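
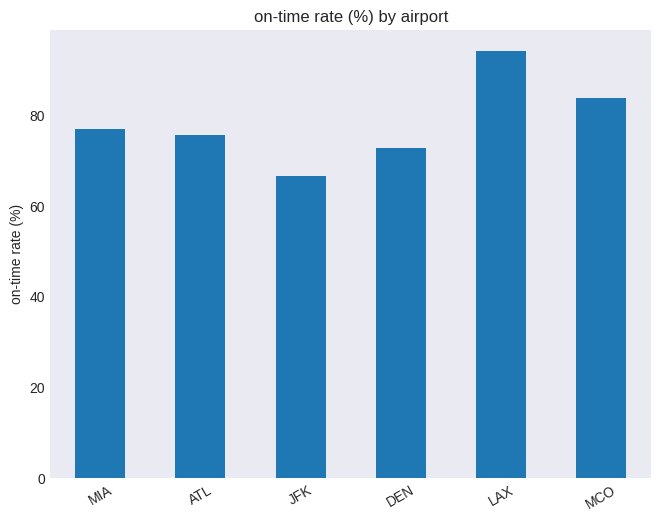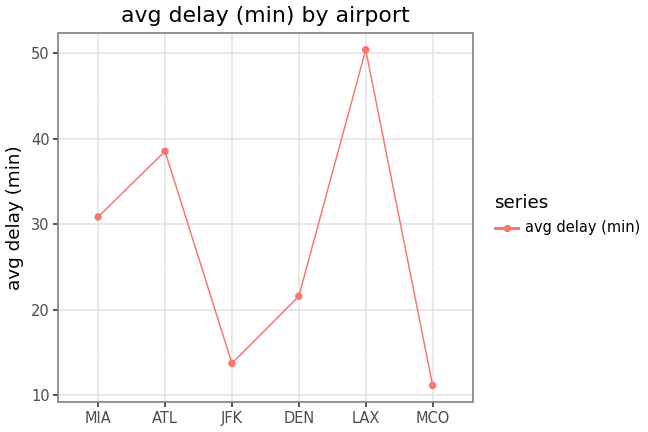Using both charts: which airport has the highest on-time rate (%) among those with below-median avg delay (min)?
Chart 2 median avg delay (min) ≈ 25; below-median airports: JFK, DEN, MCO. Among those, MCO has the highest on-time rate (%) (≈ 80).

MCO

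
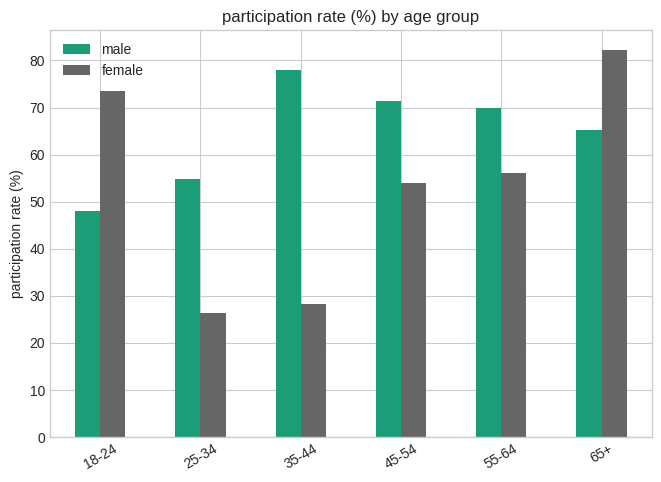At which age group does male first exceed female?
25-34

18-24: male ≈ 50 vs female ≈ 70 (not yet); 25-34: male ≈ 50 vs female ≈ 30 (first crossover).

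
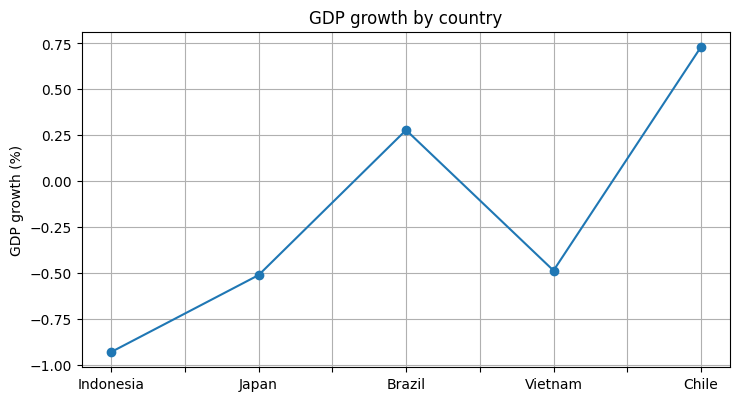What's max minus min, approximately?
≈ 1.8

Max Chile ≈ 0.8, min Indonesia ≈ -1.0; range ≈ 1.8.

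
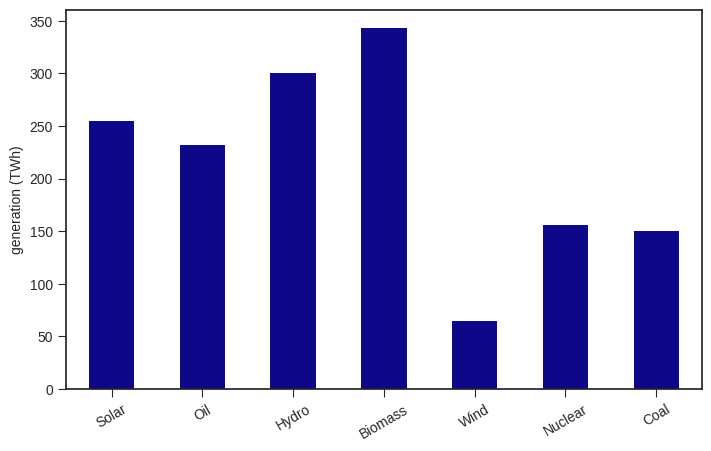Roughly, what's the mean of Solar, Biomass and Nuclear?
(250 + 350 + 150) / 3 ≈ 250.

≈ 250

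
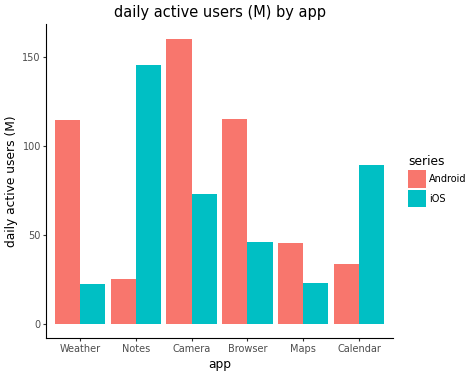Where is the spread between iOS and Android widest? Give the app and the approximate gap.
Notes, ≈ 120 M

Notes: iOS ≈ 140, Android ≈ 20 → gap ≈ 120. Next-largest (Weather) is only ≈ 100.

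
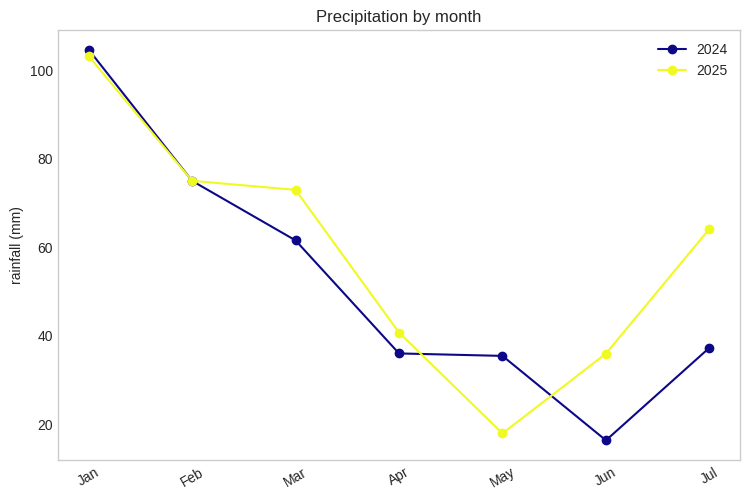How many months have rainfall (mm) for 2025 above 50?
Above 50: Jan, Feb, Mar, Jul.

4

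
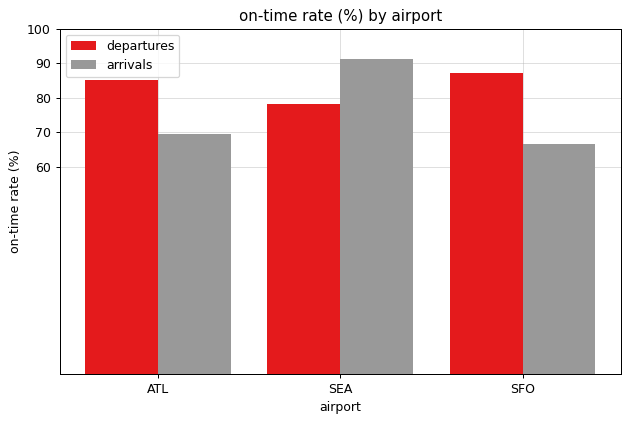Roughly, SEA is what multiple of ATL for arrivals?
≈ 1.29×

SEA ≈ 90, ATL ≈ 70; 90/70 ≈ 1.29.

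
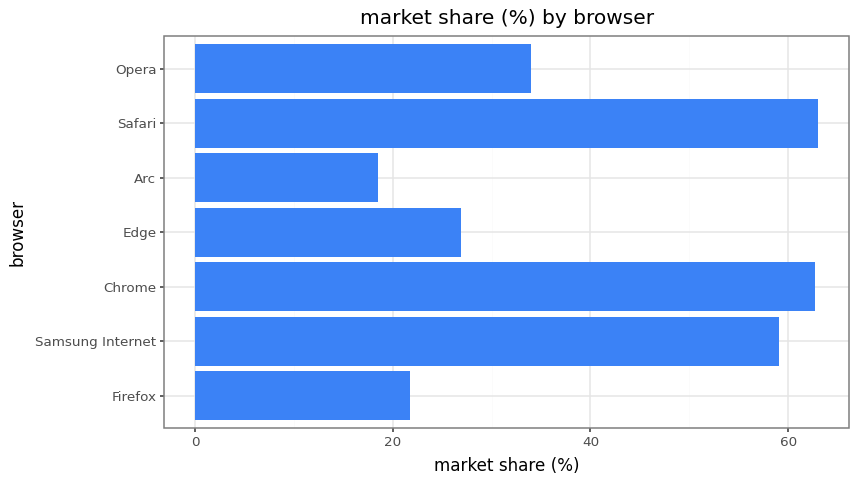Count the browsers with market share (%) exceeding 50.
3

Above 50: Samsung Internet, Chrome, Safari.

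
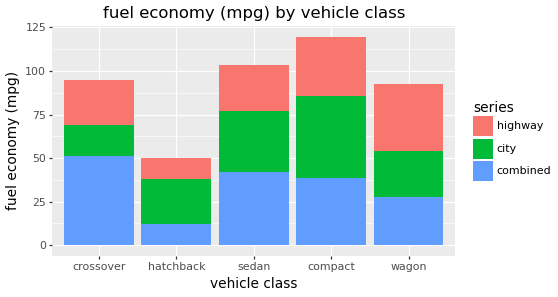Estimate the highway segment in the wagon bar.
highway top ≈ 90, bottom ≈ 50; segment ≈ 40.

≈ 40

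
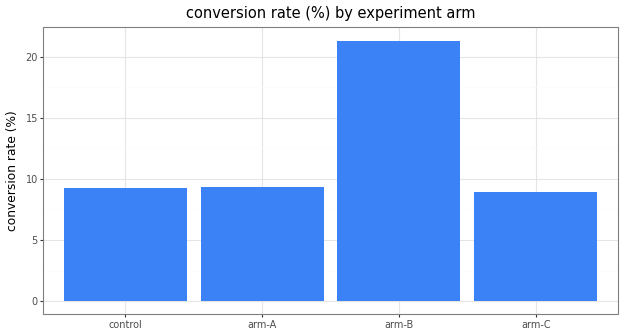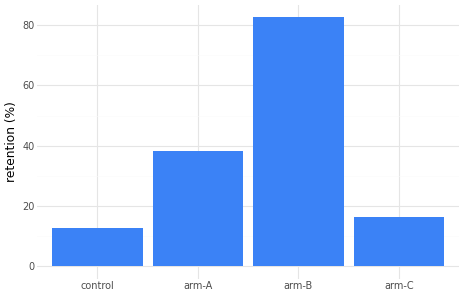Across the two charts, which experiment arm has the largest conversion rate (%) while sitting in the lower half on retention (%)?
control

Chart 2 median retention (%) ≈ 30; below-median experiment arms: control, arm-C. Among those, control has the highest conversion rate (%) (≈ 10).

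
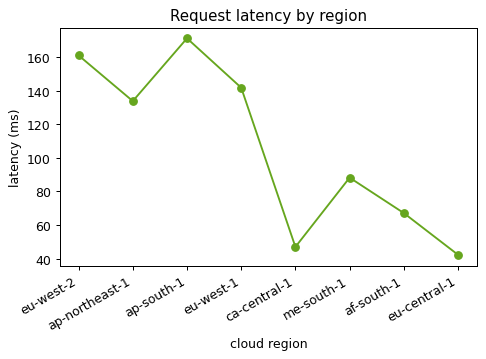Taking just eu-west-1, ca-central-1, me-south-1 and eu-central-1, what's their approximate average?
≈ 75

(140 + 40 + 80 + 40) / 4 ≈ 75.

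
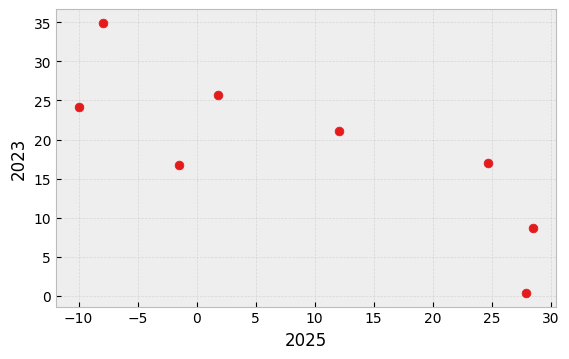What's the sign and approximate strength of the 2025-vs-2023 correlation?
Points are negatively correlated; strong (|r| ≈ 0.8).

negative, strong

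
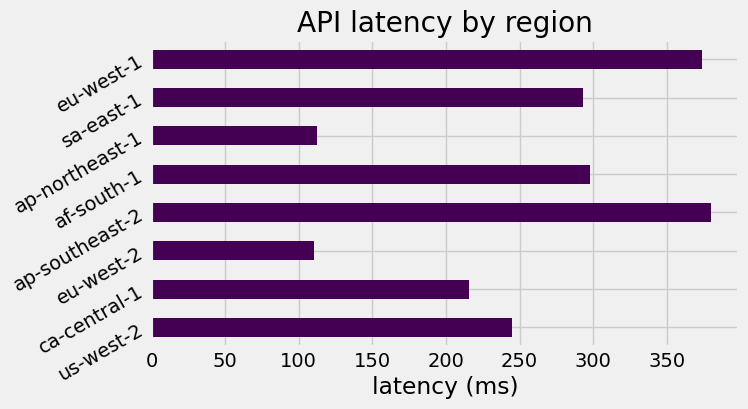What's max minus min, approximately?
≈ 300

Max ap-southeast-2 ≈ 400, min eu-west-2 ≈ 100; range ≈ 300.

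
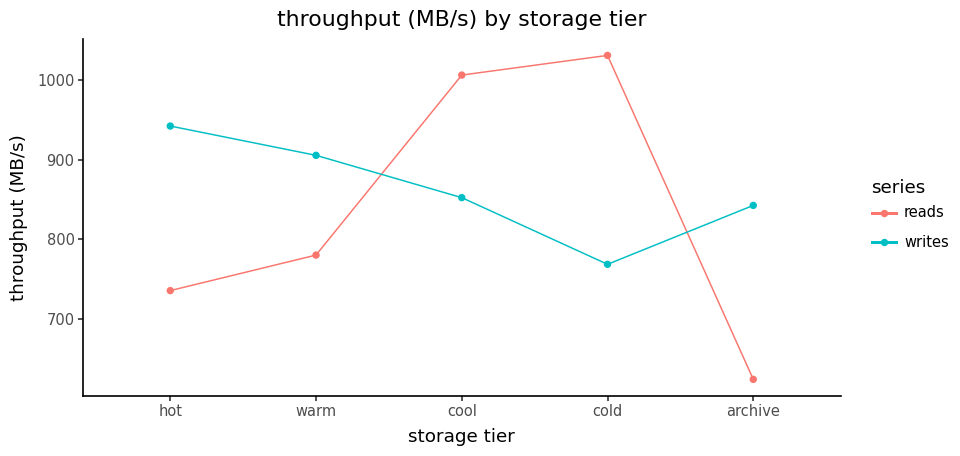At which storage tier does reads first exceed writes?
warm: reads ≈ 800 vs writes ≈ 900 (not yet); cool: reads ≈ 1000 vs writes ≈ 850 (first crossover).

cool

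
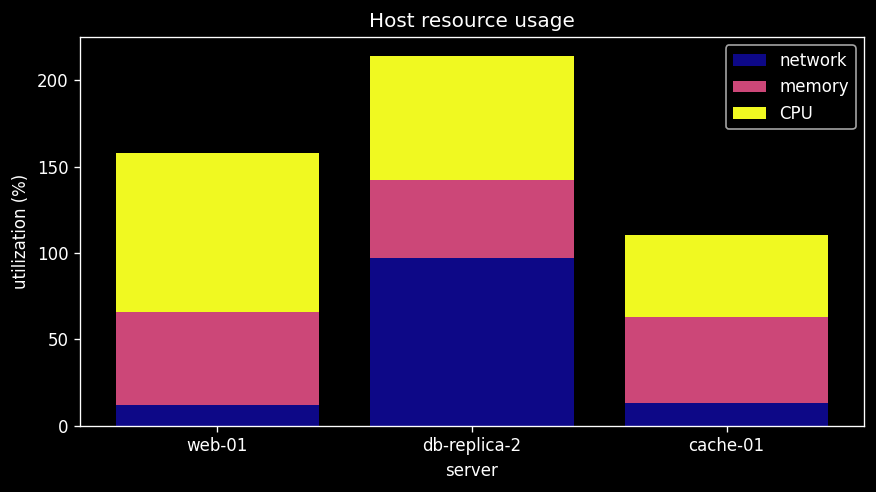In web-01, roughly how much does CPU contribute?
≈ 100

CPU top ≈ 160, bottom ≈ 60; segment ≈ 100.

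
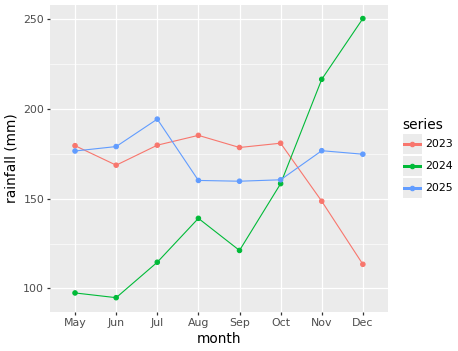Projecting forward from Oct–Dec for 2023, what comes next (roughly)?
Last three: 180, 140, 120 → slope ≈ -30/step → next ≈ 90.

≈ 90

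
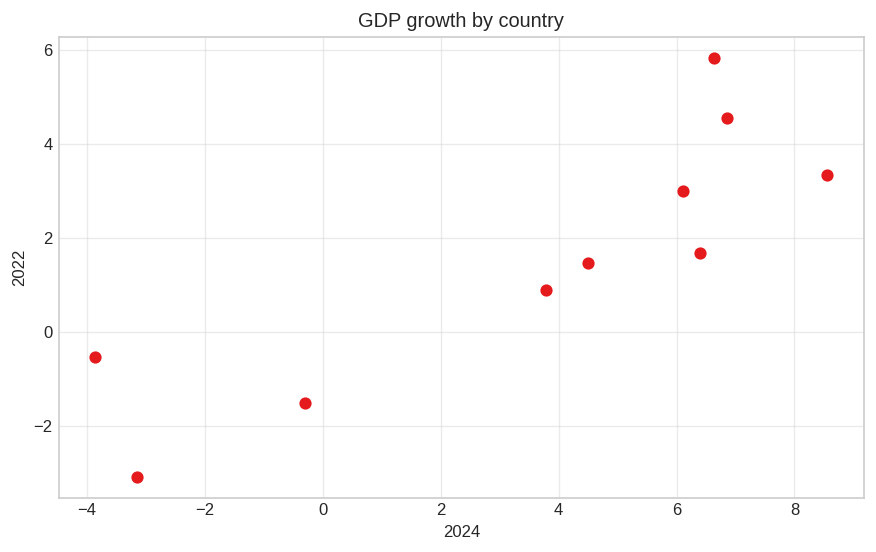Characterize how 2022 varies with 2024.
Points are positively correlated; strong (|r| ≈ 0.9).

positive, strong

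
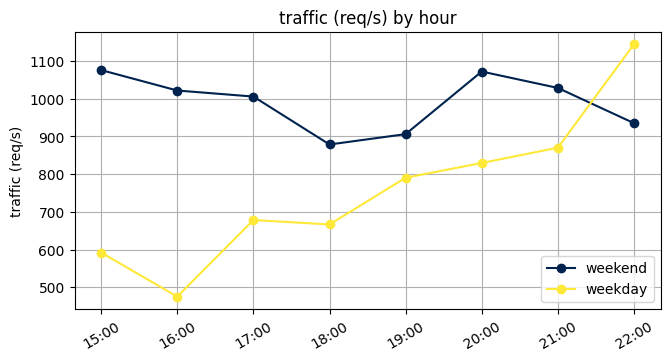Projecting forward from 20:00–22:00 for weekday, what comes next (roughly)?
≈ 1250

Last three: 800, 900, 1100 → slope ≈ 150/step → next ≈ 1250.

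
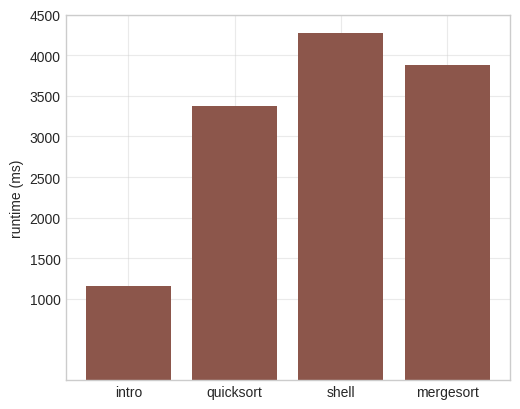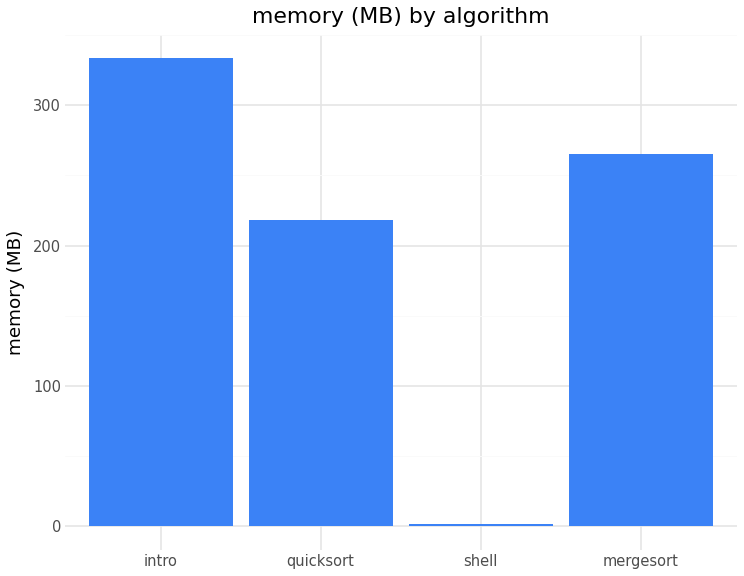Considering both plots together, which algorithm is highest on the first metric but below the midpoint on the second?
shell

Chart 2 median memory (MB) ≈ 250; below-median algorithms: quicksort, shell. Among those, shell has the highest runtime (ms) (≈ 4500).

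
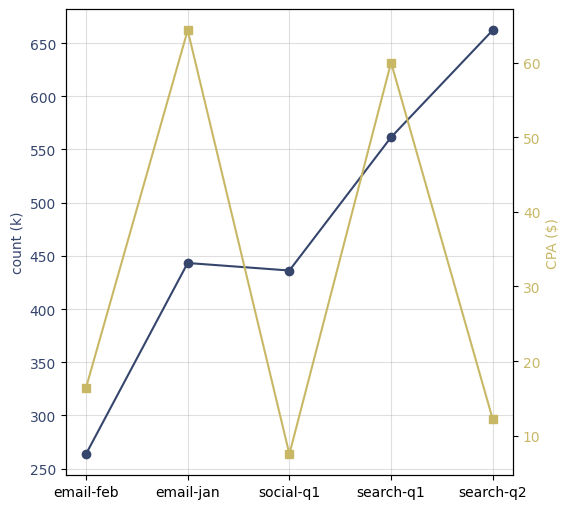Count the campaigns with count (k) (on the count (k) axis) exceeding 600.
1

Above 600: search-q2.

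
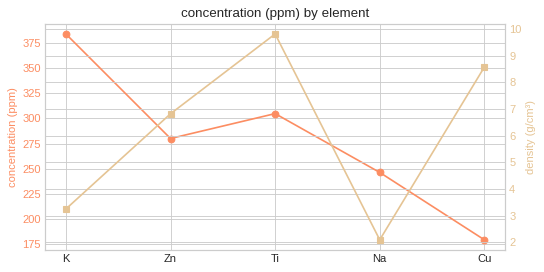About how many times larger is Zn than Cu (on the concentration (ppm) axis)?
≈ 1.56×

Zn ≈ 280, Cu ≈ 180; 280/180 ≈ 1.56.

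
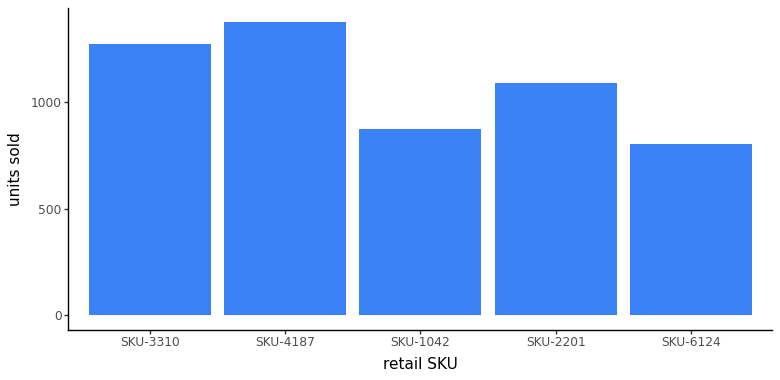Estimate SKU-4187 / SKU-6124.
≈ 1.75×

SKU-4187 ≈ 1400, SKU-6124 ≈ 800; 1400/800 ≈ 1.75.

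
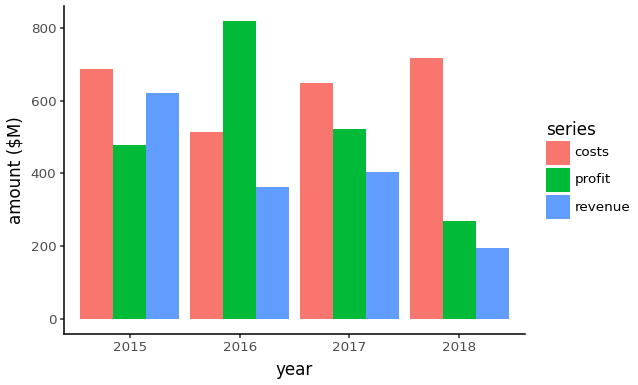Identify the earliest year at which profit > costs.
2016

2015: profit ≈ 500 vs costs ≈ 700 (not yet); 2016: profit ≈ 800 vs costs ≈ 500 (first crossover).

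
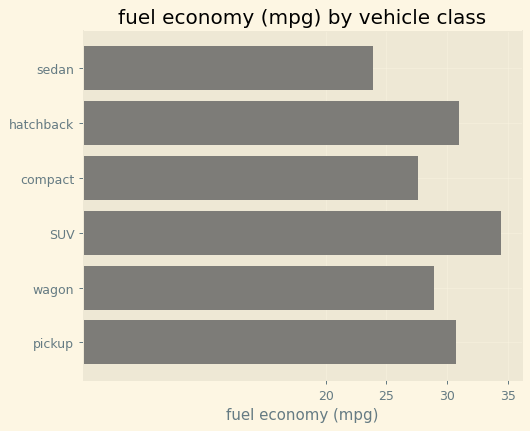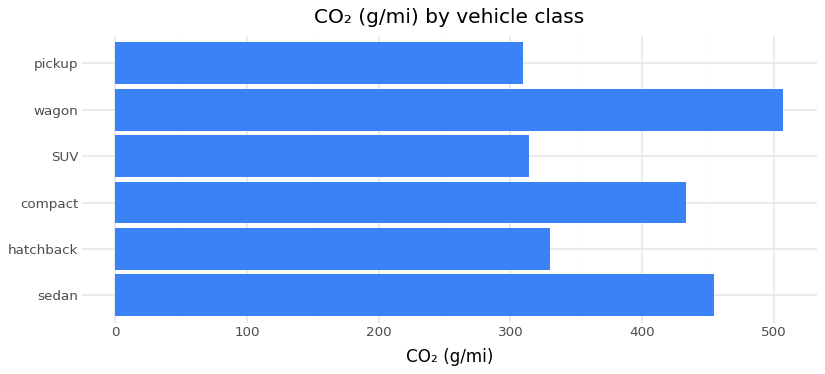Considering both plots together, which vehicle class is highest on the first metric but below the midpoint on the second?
SUV

Chart 2 median CO₂ (g/mi) ≈ 400; below-median vehicle classes: hatchback, SUV, pickup. Among those, SUV has the highest fuel economy (mpg) (≈ 35).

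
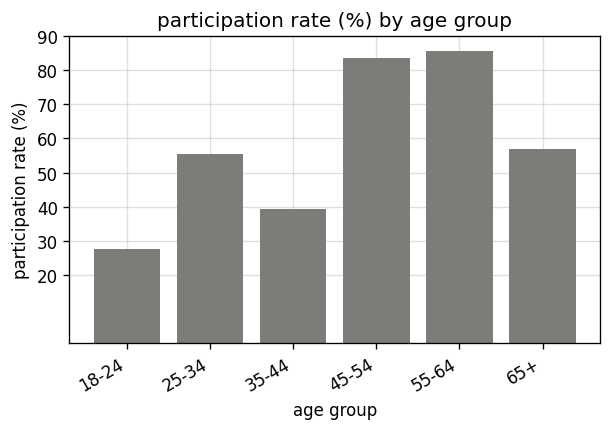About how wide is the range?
≈ 60

Max 55-64 ≈ 90, min 18-24 ≈ 30; range ≈ 60.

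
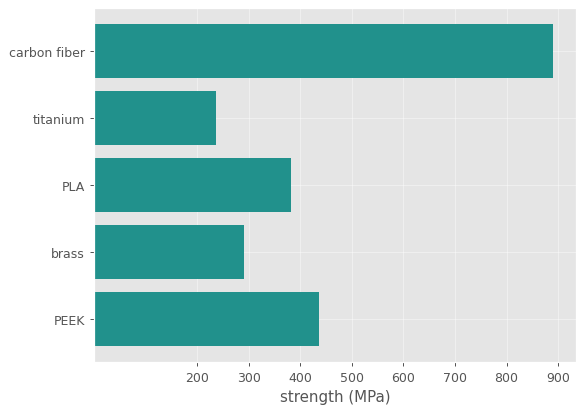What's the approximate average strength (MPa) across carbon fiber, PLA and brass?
≈ 533

(900 + 400 + 300) / 3 ≈ 533.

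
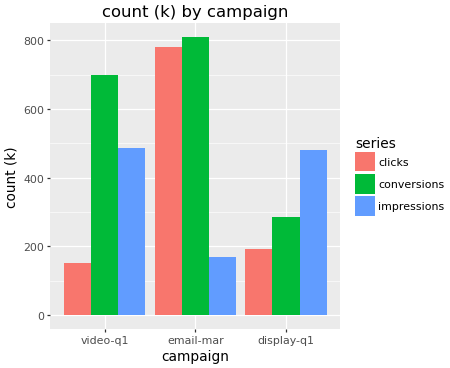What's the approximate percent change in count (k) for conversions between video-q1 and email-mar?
video-q1 ≈ 700, email-mar ≈ 800; (800 − 700) / 700 ≈ +14.3%.

≈ +14.3%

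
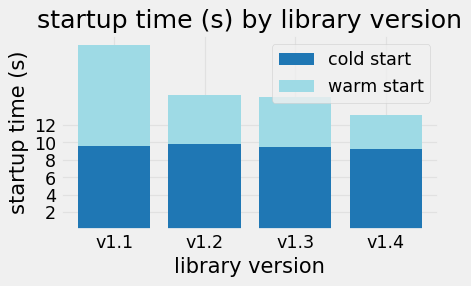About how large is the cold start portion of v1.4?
≈ 10

cold start top ≈ 10, bottom ≈ 0; segment ≈ 10.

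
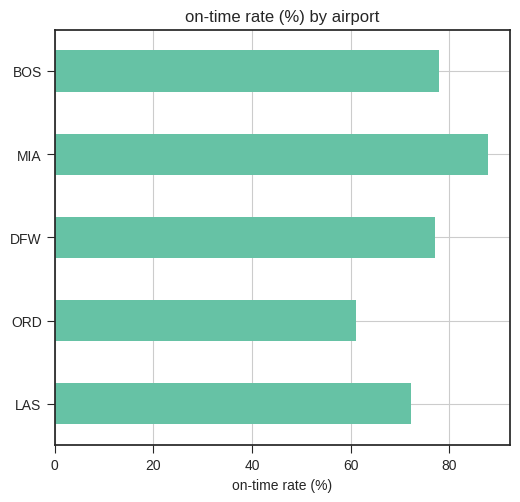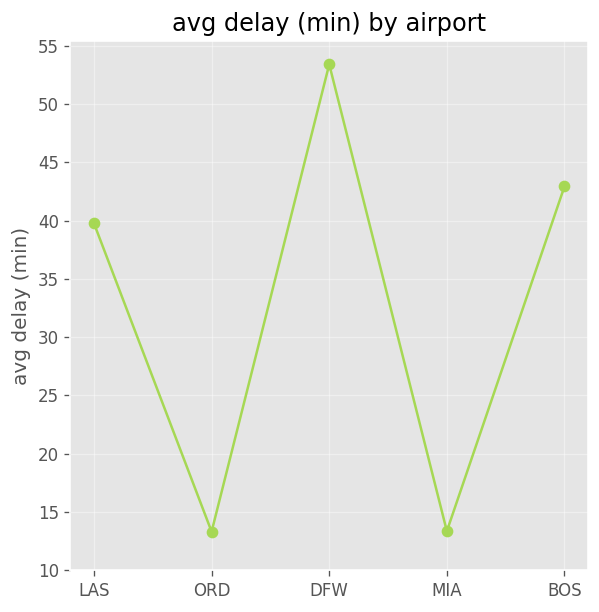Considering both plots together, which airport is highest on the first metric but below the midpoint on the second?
Chart 2 median avg delay (min) ≈ 40; below-median airports: ORD, MIA. Among those, MIA has the highest on-time rate (%) (≈ 90).

MIA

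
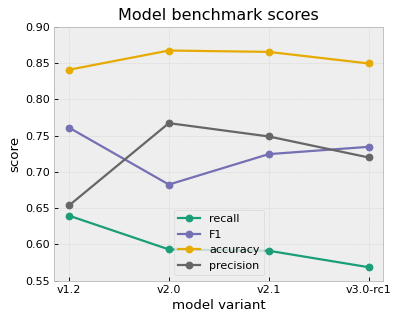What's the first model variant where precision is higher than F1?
v1.2: precision ≈ 0.65 vs F1 ≈ 0.75 (not yet); v2.0: precision ≈ 0.75 vs F1 ≈ 0.70 (first crossover).

v2.0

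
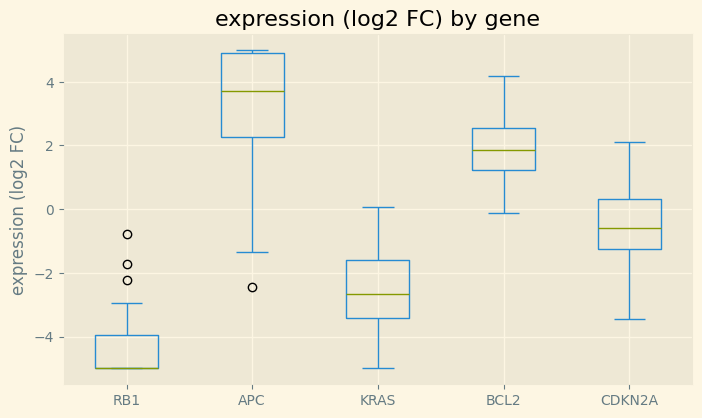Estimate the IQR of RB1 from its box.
Q3 ≈ -4, Q1 ≈ -5; IQR ≈ 1.

≈ 1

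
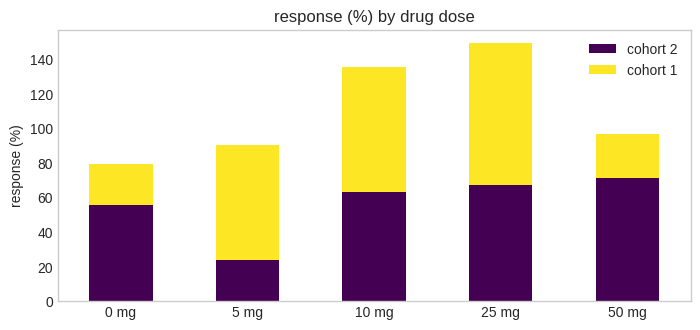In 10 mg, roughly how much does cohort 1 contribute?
≈ 80

cohort 1 top ≈ 140, bottom ≈ 60; segment ≈ 80.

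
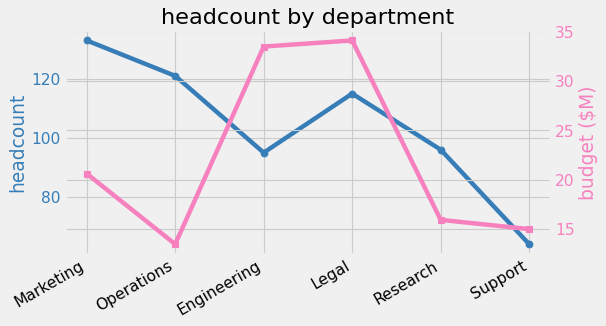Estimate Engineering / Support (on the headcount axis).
Engineering ≈ 100, Support ≈ 60; 100/60 ≈ 1.67.

≈ 1.67×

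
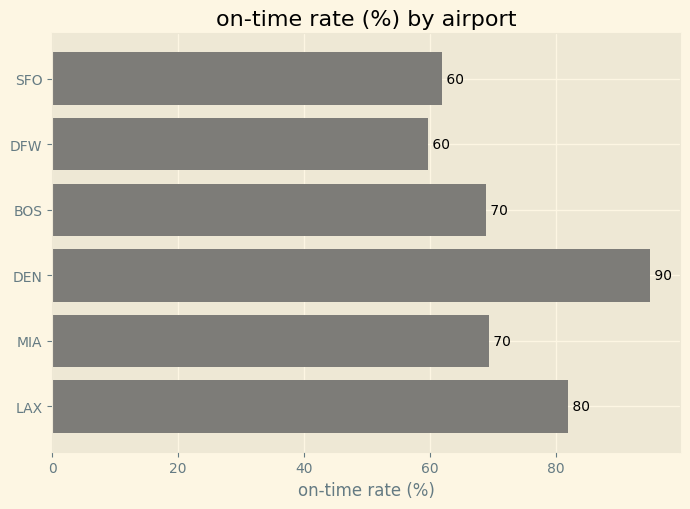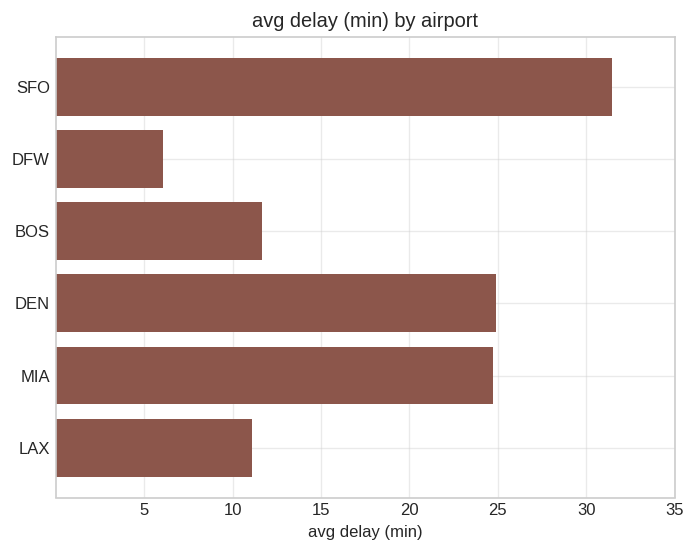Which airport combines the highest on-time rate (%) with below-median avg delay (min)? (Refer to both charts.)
Chart 2 median avg delay (min) ≈ 20; below-median airports: DFW, BOS, LAX. Among those, LAX has the highest on-time rate (%) (≈ 80).

LAX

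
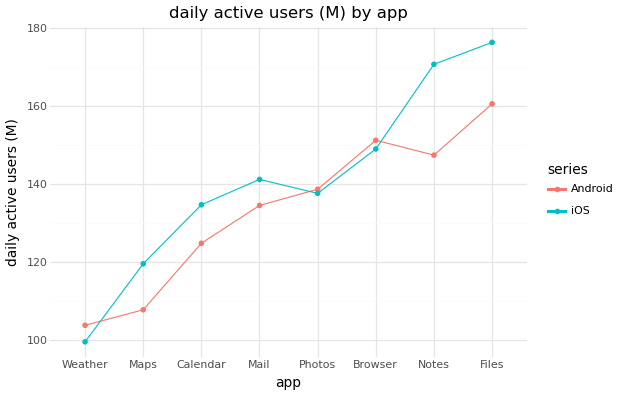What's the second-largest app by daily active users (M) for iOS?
Top 3 for iOS: Files ≈ 180, Notes ≈ 170, Browser ≈ 150.

Notes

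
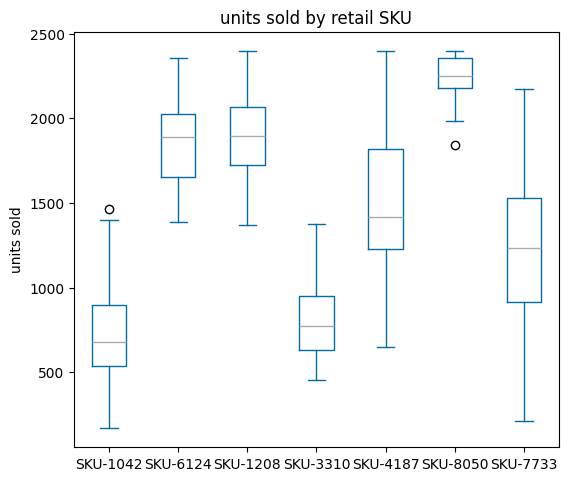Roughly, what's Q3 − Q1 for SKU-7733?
Q3 ≈ 1600, Q1 ≈ 1000; IQR ≈ 600.

≈ 600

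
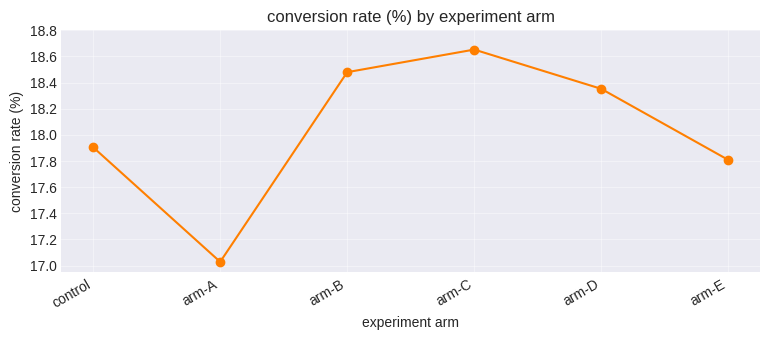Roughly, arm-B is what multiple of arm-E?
arm-B ≈ 18.4, arm-E ≈ 17.8; 18.4/17.8 ≈ 1.03.

≈ 1.03×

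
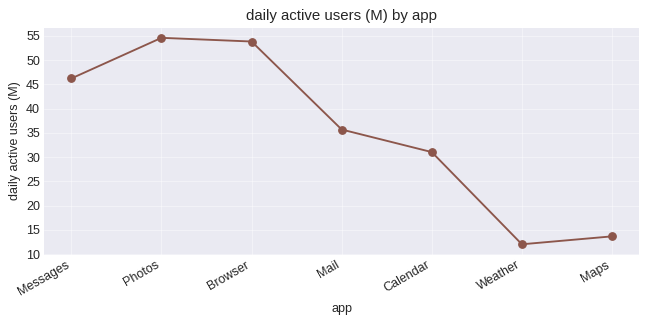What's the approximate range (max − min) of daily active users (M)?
Max Photos ≈ 55, min Weather ≈ 10; range ≈ 45.

≈ 45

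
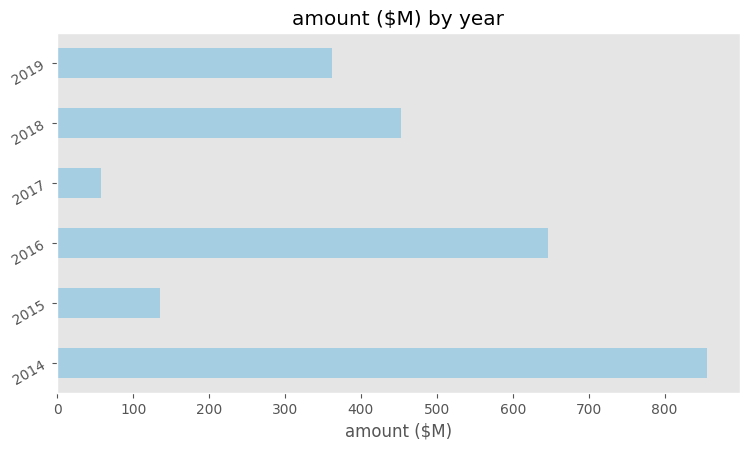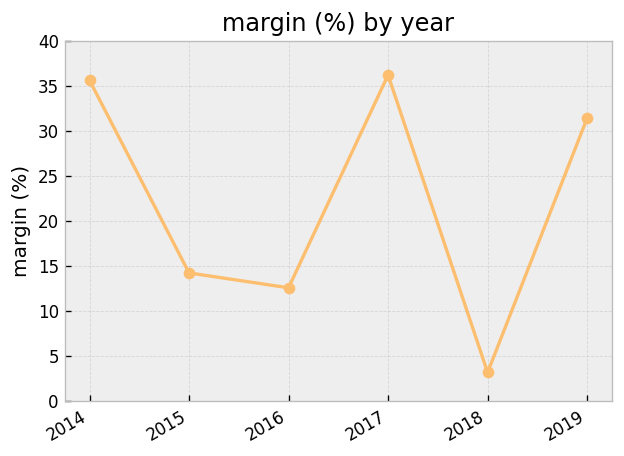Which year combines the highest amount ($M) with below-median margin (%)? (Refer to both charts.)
Chart 2 median margin (%) ≈ 25; below-median years: 2015, 2016, 2018. Among those, 2016 has the highest amount ($M) (≈ 600).

2016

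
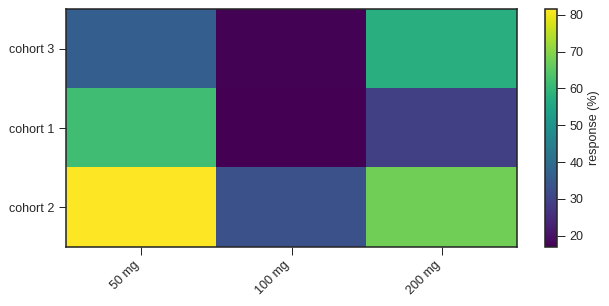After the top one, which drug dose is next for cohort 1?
Top 3 for cohort 1: 50 mg ≈ 60, 200 mg ≈ 30, 100 mg ≈ 20.

200 mg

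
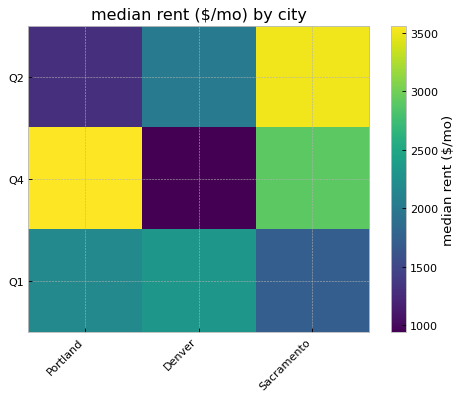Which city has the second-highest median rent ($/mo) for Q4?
Top 3 for Q4: Portland ≈ 3500, Sacramento ≈ 3000, Denver ≈ 1000.

Sacramento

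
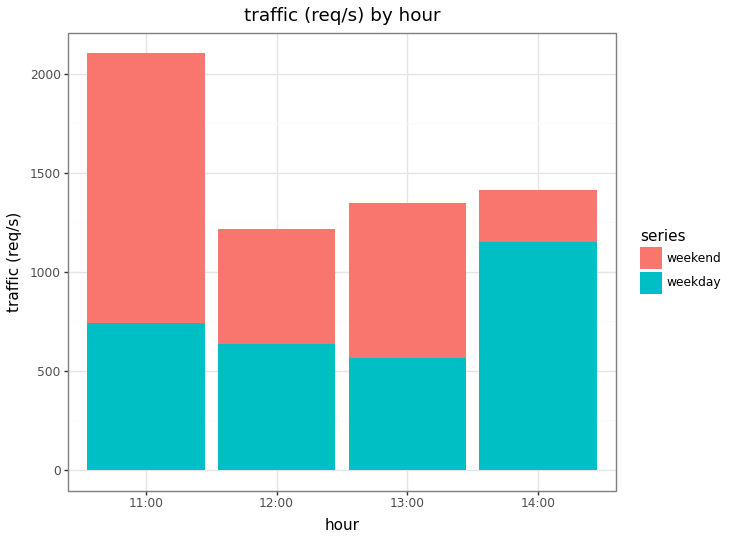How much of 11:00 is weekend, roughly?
≈ 1400

weekend top ≈ 2200, bottom ≈ 800; segment ≈ 1400.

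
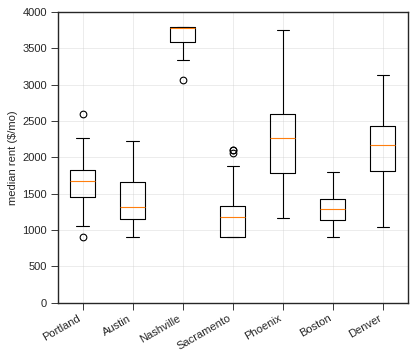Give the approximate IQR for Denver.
≈ 500

Q3 ≈ 2500, Q1 ≈ 2000; IQR ≈ 500.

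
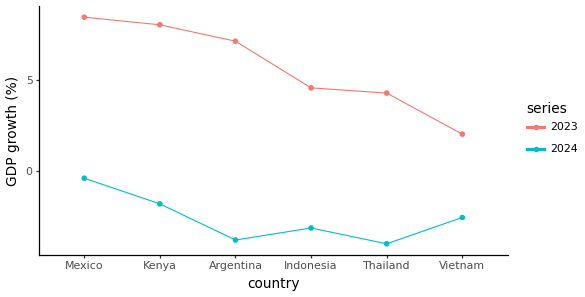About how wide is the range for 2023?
Max Mexico ≈ 8, min Vietnam ≈ 2; range ≈ 6.

≈ 6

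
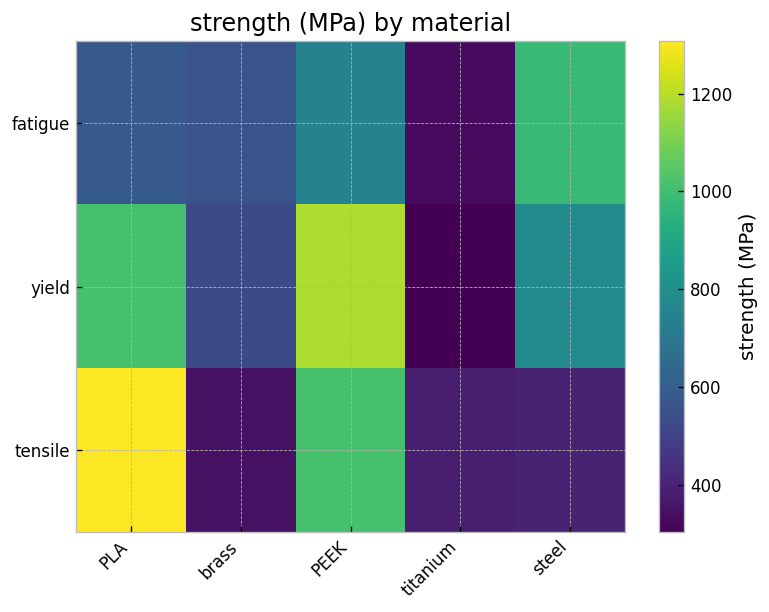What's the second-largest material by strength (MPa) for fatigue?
Top 3 for fatigue: steel ≈ 1000, PEEK ≈ 700, PLA ≈ 600.

PEEK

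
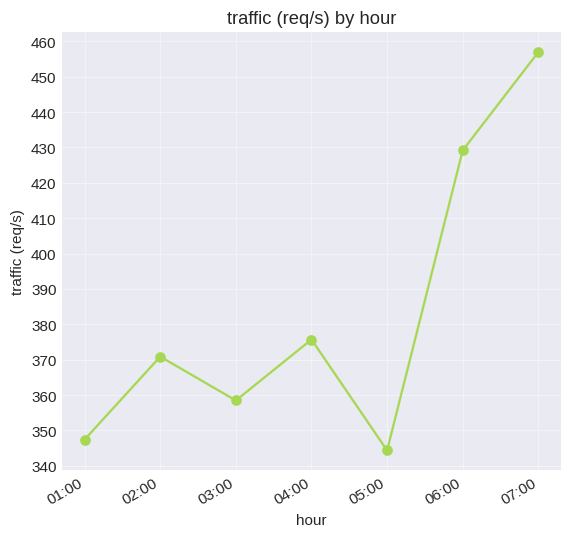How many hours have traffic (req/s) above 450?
Above 450: 07:00.

1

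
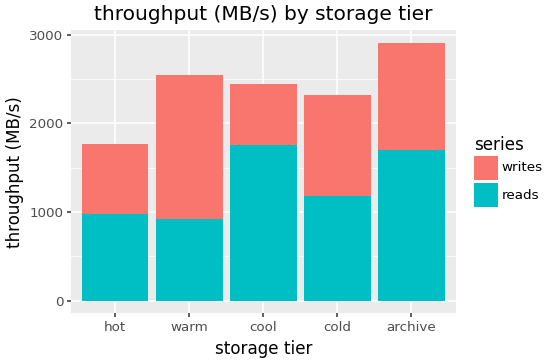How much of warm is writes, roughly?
≈ 1500

writes top ≈ 2500, bottom ≈ 1000; segment ≈ 1500.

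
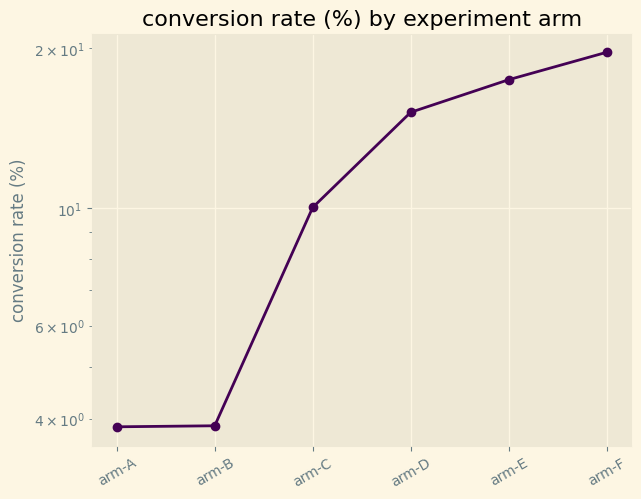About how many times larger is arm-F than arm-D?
arm-F ≈ 20, arm-D ≈ 16; 20/16 ≈ 1.25.

≈ 1.25×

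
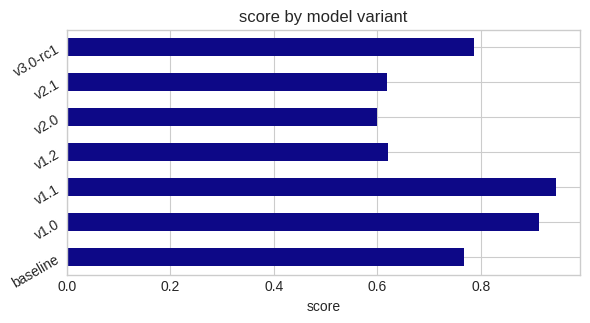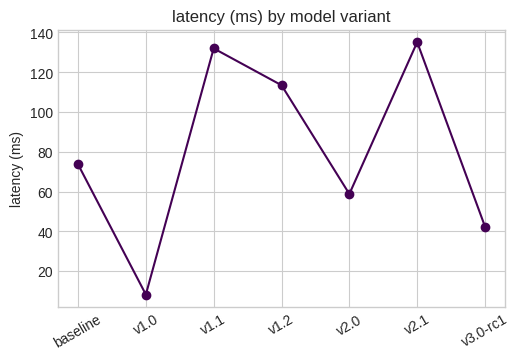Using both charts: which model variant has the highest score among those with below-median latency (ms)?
Chart 2 median latency (ms) ≈ 80; below-median model variants: v1.0, v2.0, v3.0-rc1. Among those, v1.0 has the highest score (≈ 0.9).

v1.0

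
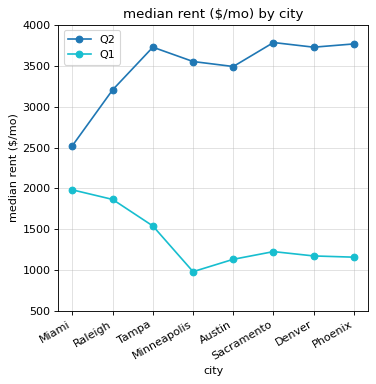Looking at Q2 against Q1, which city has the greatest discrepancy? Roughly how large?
Phoenix, ≈ 3000 $/mo

Phoenix: Q2 ≈ 4000, Q1 ≈ 1000 → gap ≈ 3000. Next-largest (Minneapolis) is only ≈ 2500.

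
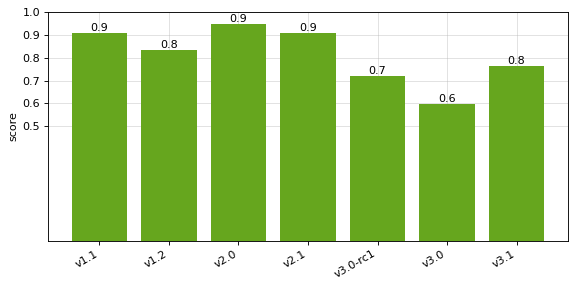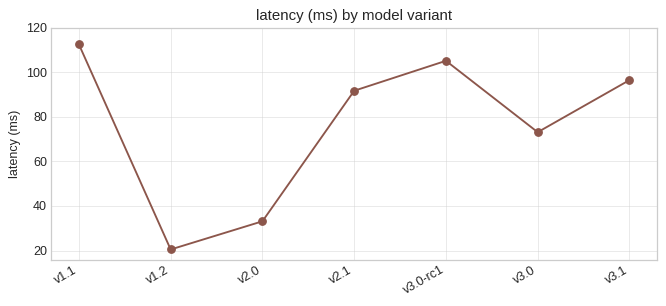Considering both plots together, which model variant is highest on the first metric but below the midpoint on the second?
Chart 2 median latency (ms) ≈ 100; below-median model variants: v1.2, v2.0, v3.0. Among those, v2.0 has the highest score (≈ 0.9).

v2.0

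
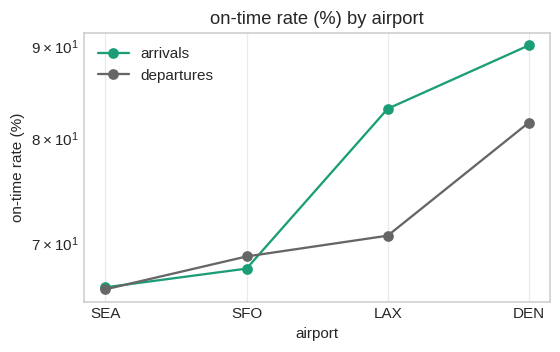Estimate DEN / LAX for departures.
≈ 1.14×

DEN ≈ 80, LAX ≈ 70; 80/70 ≈ 1.14.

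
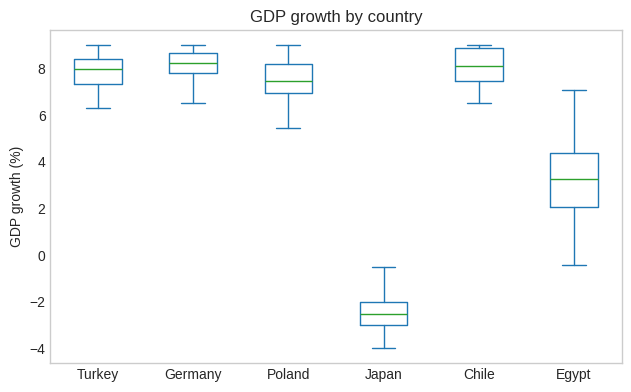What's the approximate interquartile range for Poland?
Q3 ≈ 8, Q1 ≈ 7; IQR ≈ 1.

≈ 1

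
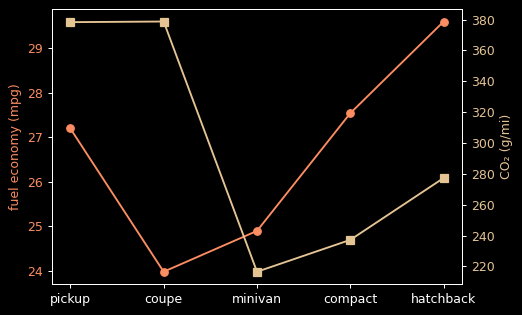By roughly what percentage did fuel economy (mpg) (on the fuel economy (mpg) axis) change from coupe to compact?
≈ +14.6%

coupe ≈ 24.0, compact ≈ 27.5; (27.5 − 24.0) / 24.0 ≈ +14.6%.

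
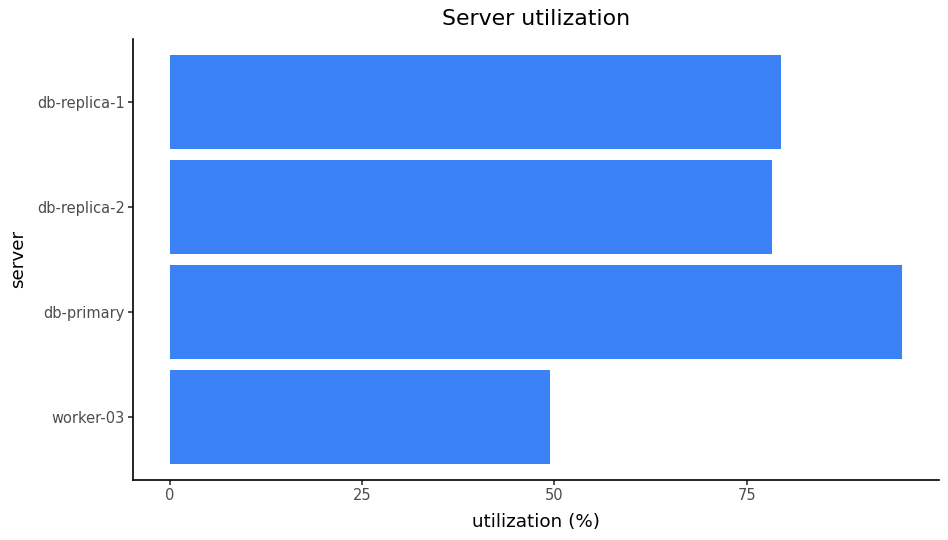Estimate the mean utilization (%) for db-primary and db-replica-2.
≈ 90

(100 + 80) / 2 ≈ 90.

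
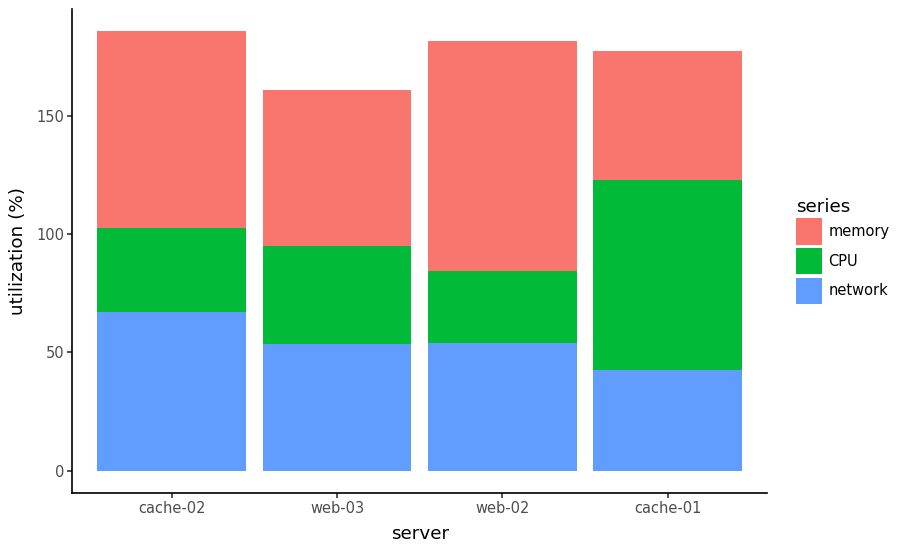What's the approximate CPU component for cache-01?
CPU top ≈ 120, bottom ≈ 40; segment ≈ 80.

≈ 80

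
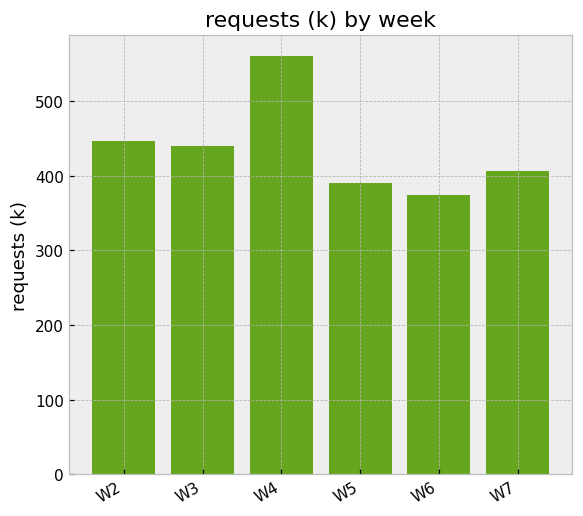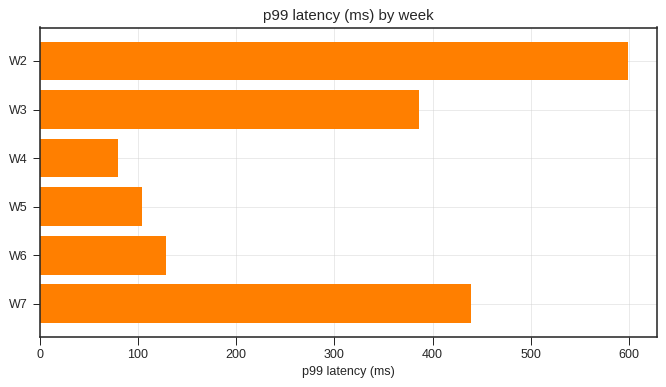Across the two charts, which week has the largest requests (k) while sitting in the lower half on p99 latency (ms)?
Chart 2 median p99 latency (ms) ≈ 300; below-median weeks: W4, W5, W6. Among those, W4 has the highest requests (k) (≈ 600).

W4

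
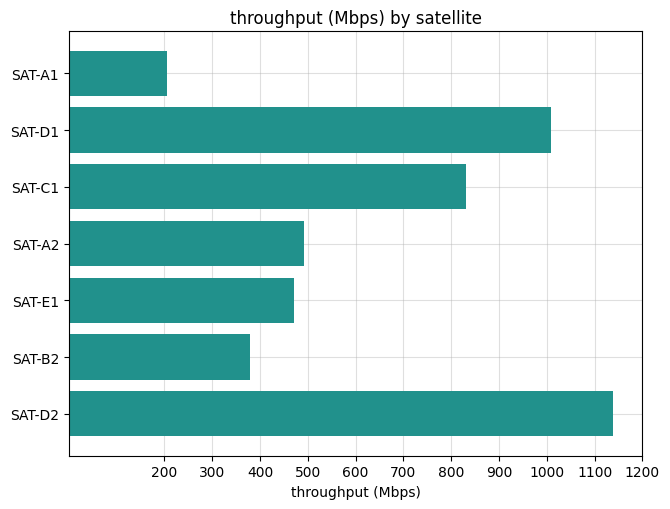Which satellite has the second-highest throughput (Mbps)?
Top 3: SAT-D2 ≈ 1100, SAT-D1 ≈ 1000, SAT-C1 ≈ 800.

SAT-D1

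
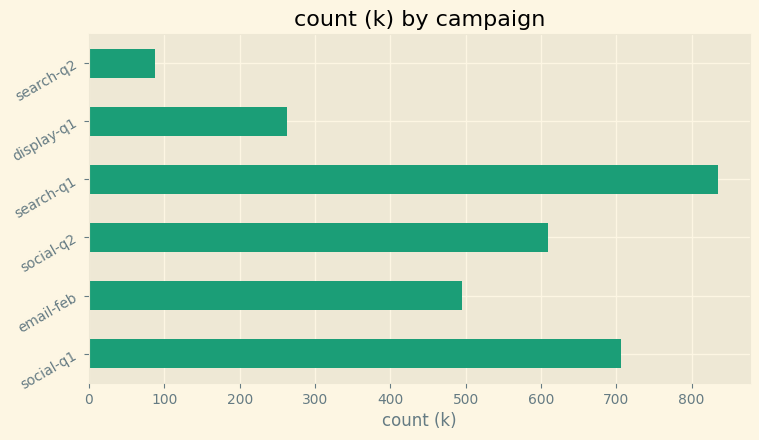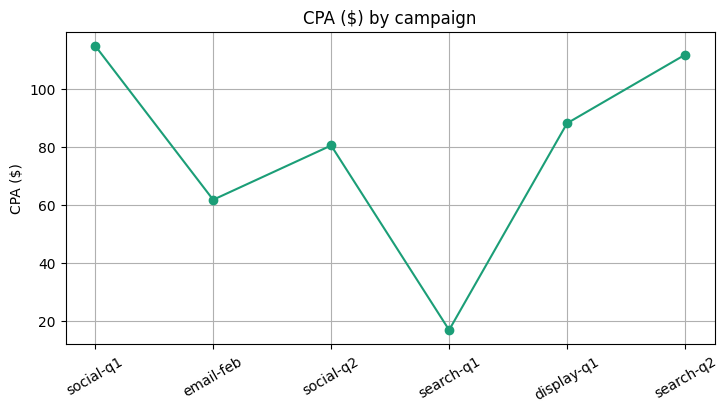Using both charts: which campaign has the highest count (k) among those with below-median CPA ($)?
search-q1

Chart 2 median CPA ($) ≈ 80; below-median campaigns: email-feb, social-q2, search-q1. Among those, search-q1 has the highest count (k) (≈ 800).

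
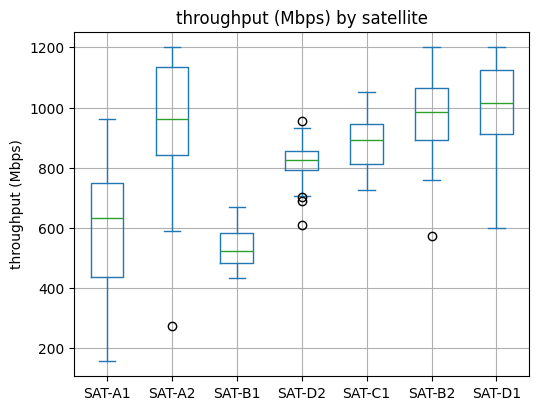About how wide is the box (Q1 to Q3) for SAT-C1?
Q3 ≈ 950, Q1 ≈ 800; IQR ≈ 150.

≈ 150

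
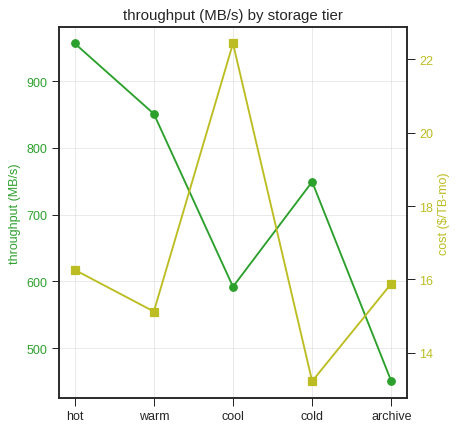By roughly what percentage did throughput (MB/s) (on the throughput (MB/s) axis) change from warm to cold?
warm ≈ 850, cold ≈ 750; (750 − 850) / 850 ≈ -11.8%.

≈ -11.8%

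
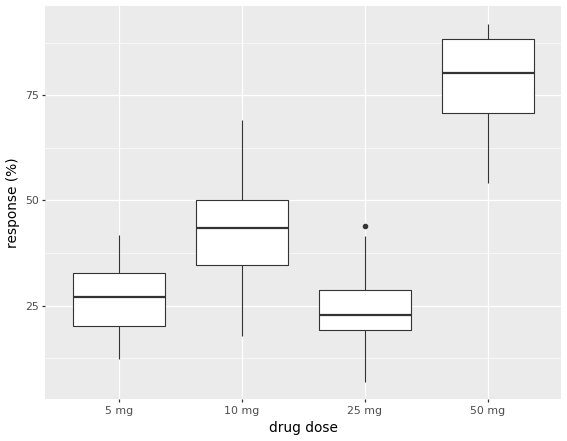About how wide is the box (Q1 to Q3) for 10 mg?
≈ 15

Q3 ≈ 50, Q1 ≈ 35; IQR ≈ 15.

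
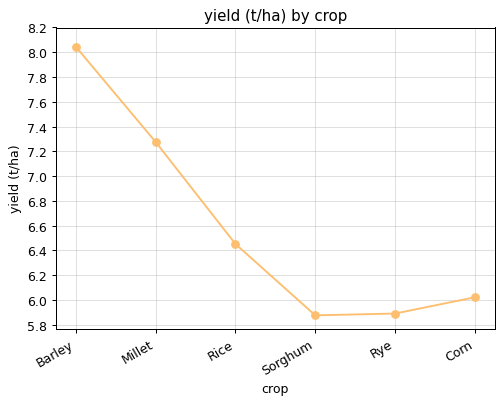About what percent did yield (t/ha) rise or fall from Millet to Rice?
Millet ≈ 7.2, Rice ≈ 6.4; (6.4 − 7.2) / 7.2 ≈ -11.1%.

≈ -11.1%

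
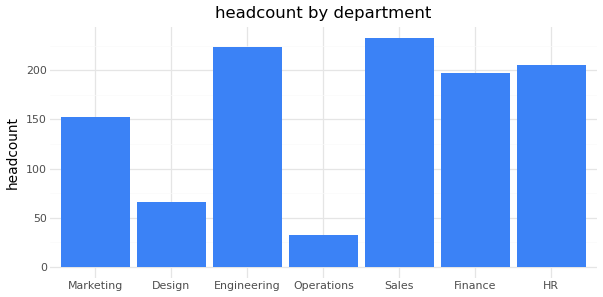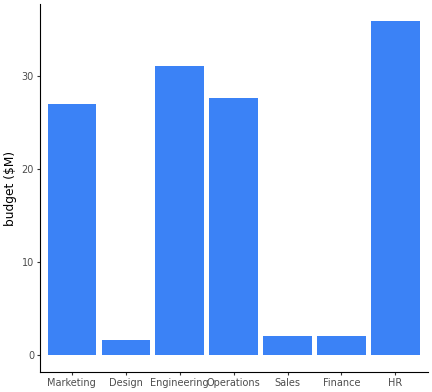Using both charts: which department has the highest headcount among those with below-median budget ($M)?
Chart 2 median budget ($M) ≈ 25; below-median departments: Design, Sales, Finance. Among those, Sales has the highest headcount (≈ 225).

Sales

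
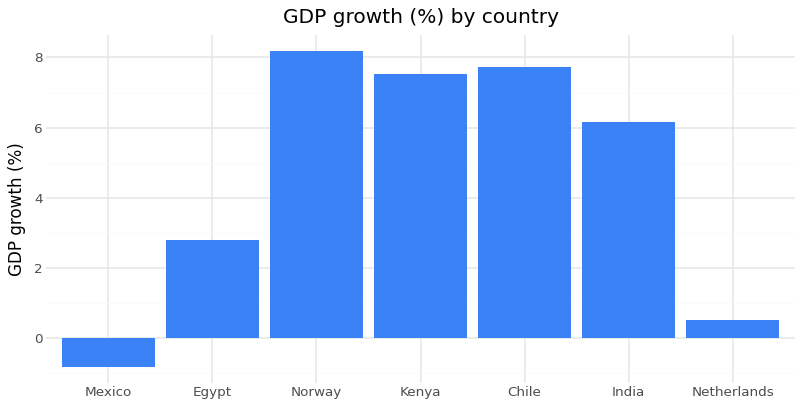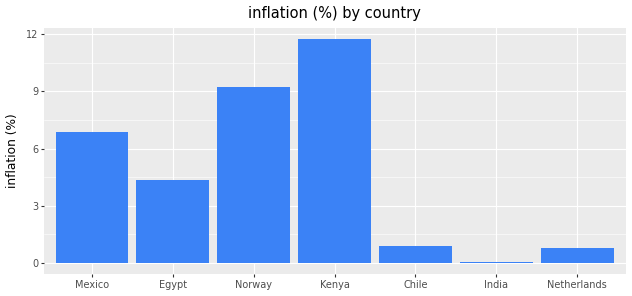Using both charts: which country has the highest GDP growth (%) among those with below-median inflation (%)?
Chile

Chart 2 median inflation (%) ≈ 4; below-median countries: Chile, India, Netherlands. Among those, Chile has the highest GDP growth (%) (≈ 8).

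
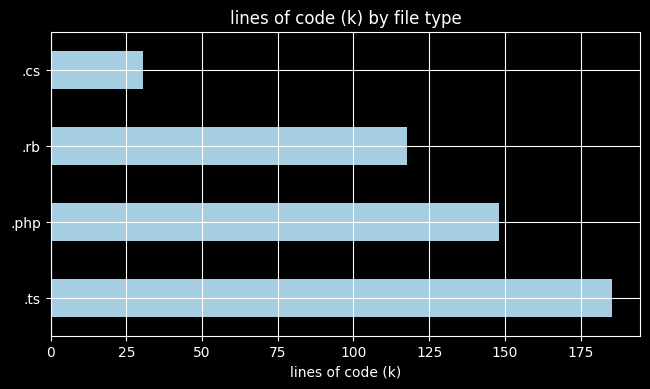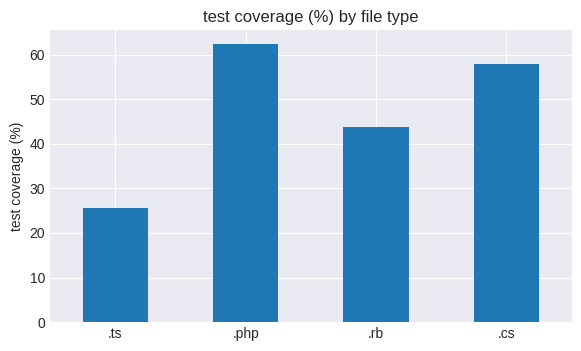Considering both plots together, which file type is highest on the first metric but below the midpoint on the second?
.ts

Chart 2 median test coverage (%) ≈ 50; below-median file types: .ts, .rb. Among those, .ts has the highest lines of code (k) (≈ 180).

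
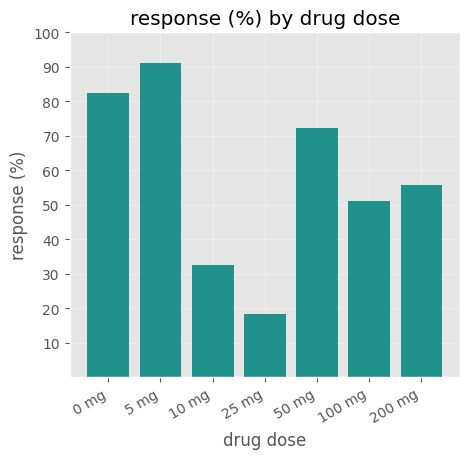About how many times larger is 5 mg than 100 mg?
≈ 1.8×

5 mg ≈ 90, 100 mg ≈ 50; 90/50 ≈ 1.8.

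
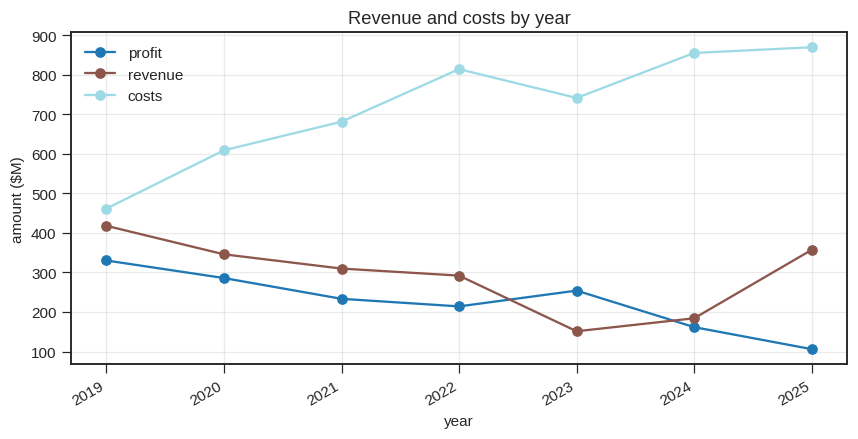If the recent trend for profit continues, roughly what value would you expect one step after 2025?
≈ 0

Last three: 300, 200, 100 → slope ≈ -100/step → next ≈ 0.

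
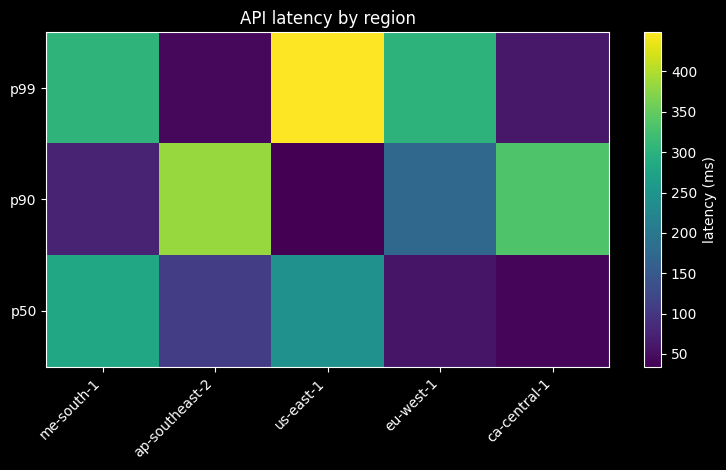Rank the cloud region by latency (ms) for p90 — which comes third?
Top 4 for p90: ap-southeast-2 ≈ 400, ca-central-1 ≈ 350, eu-west-1 ≈ 150, me-south-1 ≈ 100.

eu-west-1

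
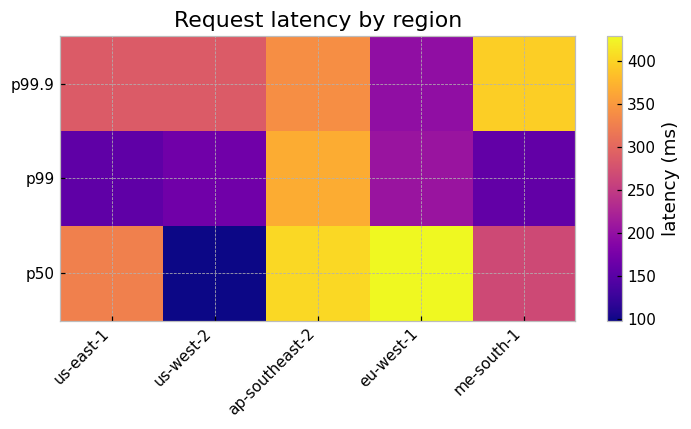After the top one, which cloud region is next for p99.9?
Top 3 for p99.9: me-south-1 ≈ 400, ap-southeast-2 ≈ 350, us-east-1 ≈ 300.

ap-southeast-2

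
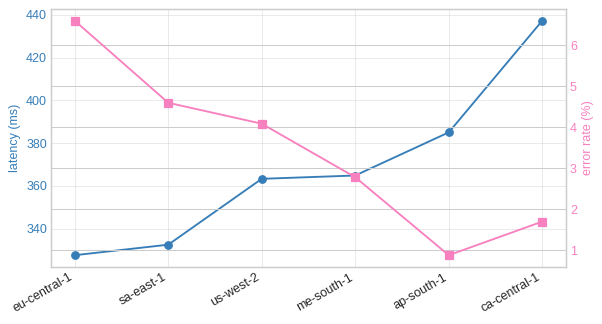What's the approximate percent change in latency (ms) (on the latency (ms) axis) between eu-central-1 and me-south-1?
eu-central-1 ≈ 330, me-south-1 ≈ 360; (360 − 330) / 330 ≈ +9.1%.

≈ +9.1%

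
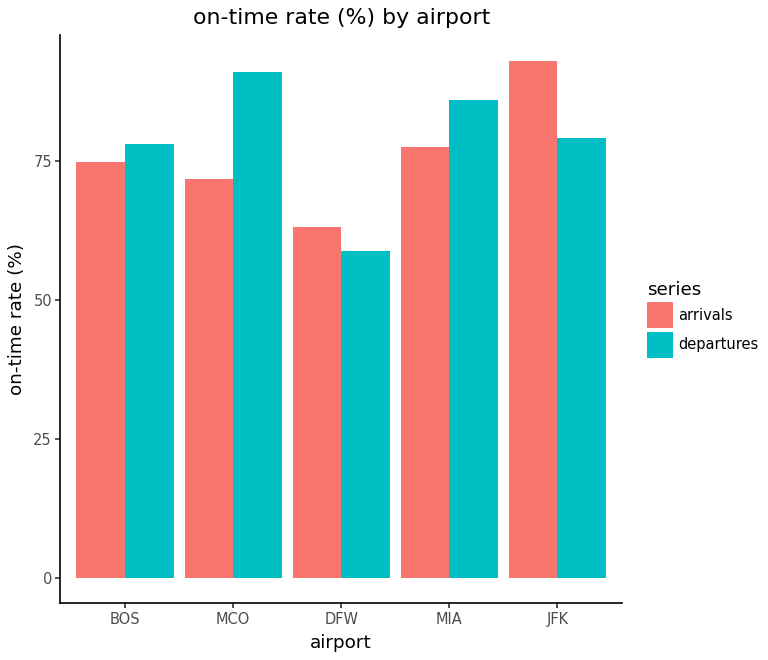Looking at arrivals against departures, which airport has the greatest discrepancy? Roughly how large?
MCO, ≈ 20 %

MCO: arrivals ≈ 70, departures ≈ 90 → gap ≈ 20. Next-largest (JFK) is only ≈ 10.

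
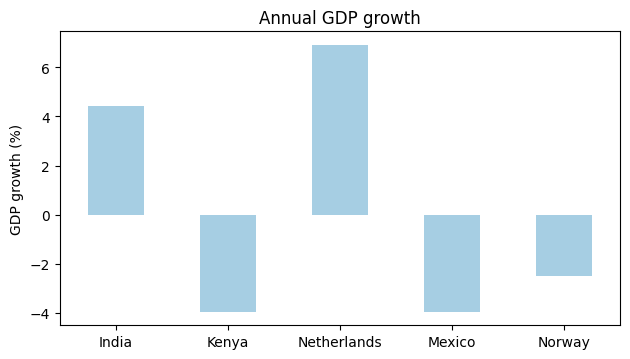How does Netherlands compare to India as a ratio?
Netherlands ≈ 7, India ≈ 4; 7/4 ≈ 1.75.

≈ 1.75×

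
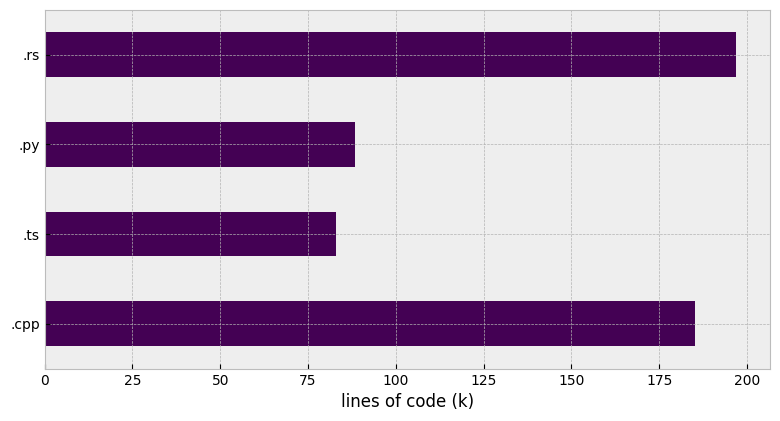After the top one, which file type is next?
.cpp

Top 3: .rs ≈ 200, .cpp ≈ 180, .py ≈ 80.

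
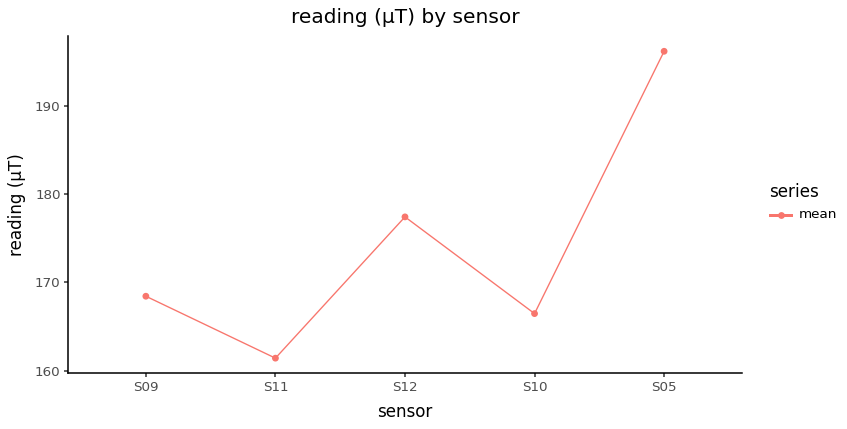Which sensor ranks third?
Top 4: S05 ≈ 195, S12 ≈ 175, S09 ≈ 170, S10 ≈ 165.

S09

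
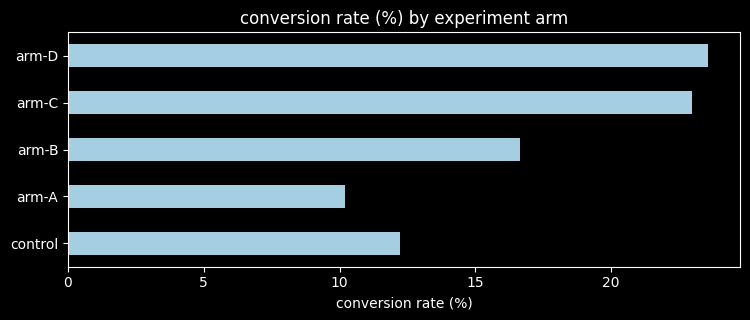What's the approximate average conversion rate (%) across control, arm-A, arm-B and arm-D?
≈ 16

(12 + 10 + 16 + 24) / 4 ≈ 16.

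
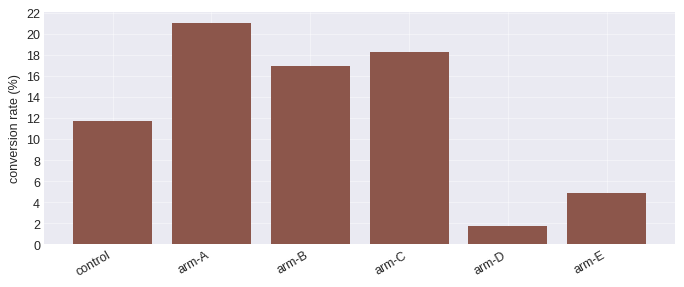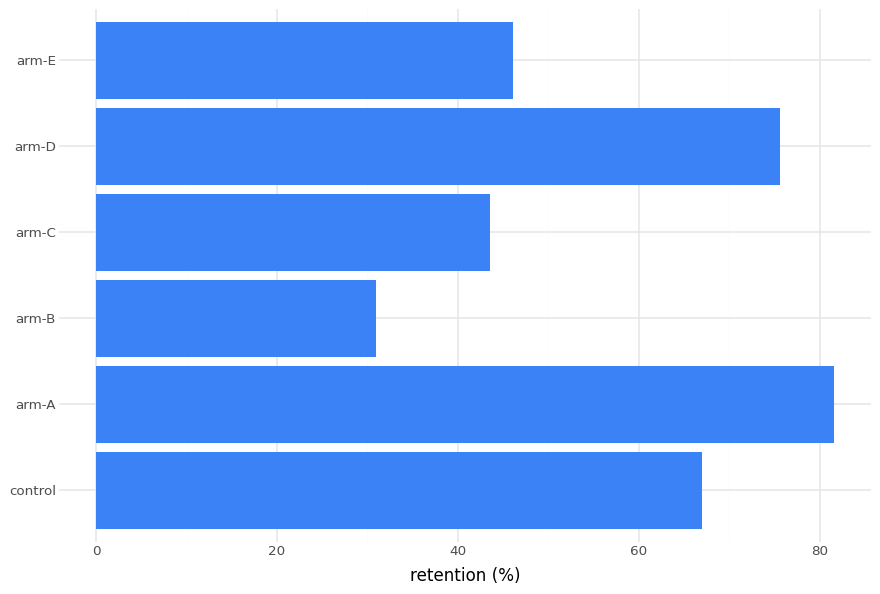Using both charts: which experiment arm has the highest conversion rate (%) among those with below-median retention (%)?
arm-C

Chart 2 median retention (%) ≈ 60; below-median experiment arms: arm-B, arm-C, arm-E. Among those, arm-C has the highest conversion rate (%) (≈ 18).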